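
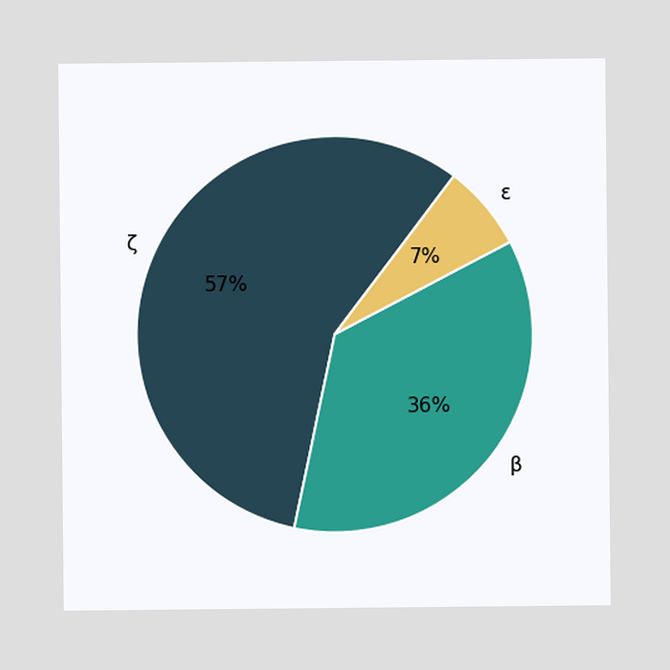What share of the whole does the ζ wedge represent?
The ζ slice takes up 57% of the pie.

57%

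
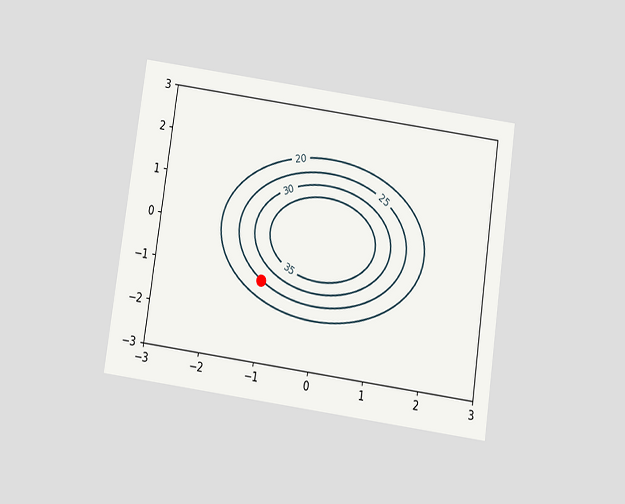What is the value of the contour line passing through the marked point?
The chart is tilted about 8° clockwise and viewed slightly from below. The marked point sits on the contour labelled 25.

25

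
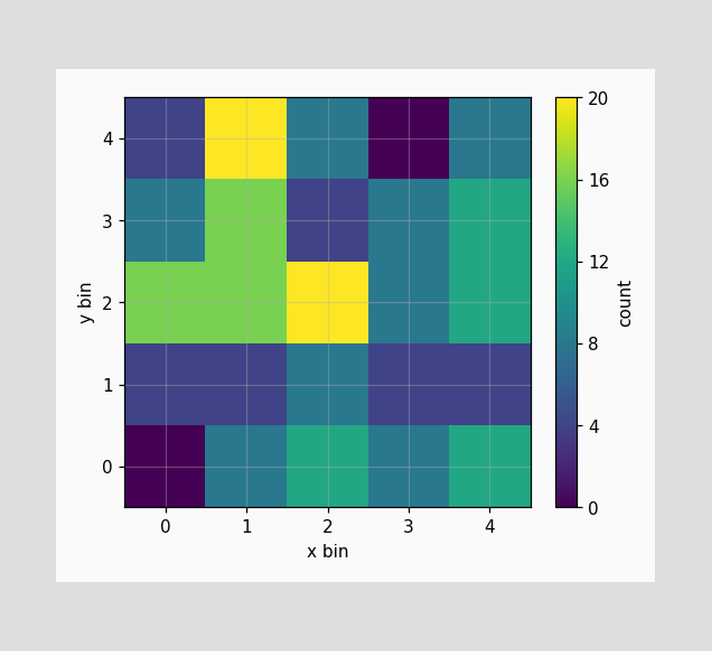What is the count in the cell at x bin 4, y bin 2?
12

Matching the cell (4, 2) against the colorbar gives 12.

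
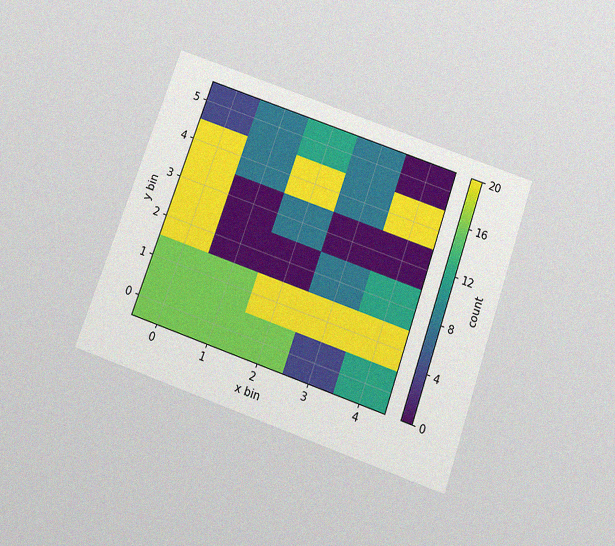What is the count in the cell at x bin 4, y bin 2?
The chart is tilted about 19° clockwise and viewed slightly from below, with some photo noise. Matching the cell (4, 2) against the colorbar gives 12.

12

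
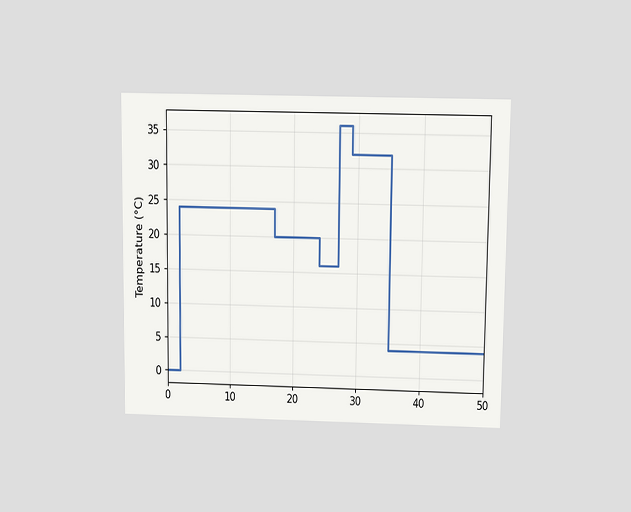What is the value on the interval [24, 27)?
The chart is viewed slightly from above. On [24, 27) the step sits at 16°C.

16°C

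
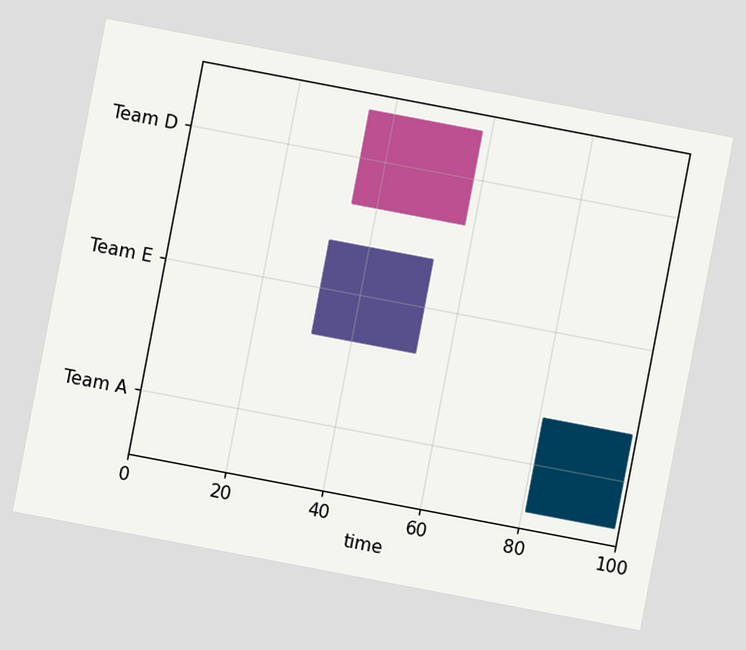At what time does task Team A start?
81

The chart is tilted about 11° clockwise. The Team A bar begins at t=81.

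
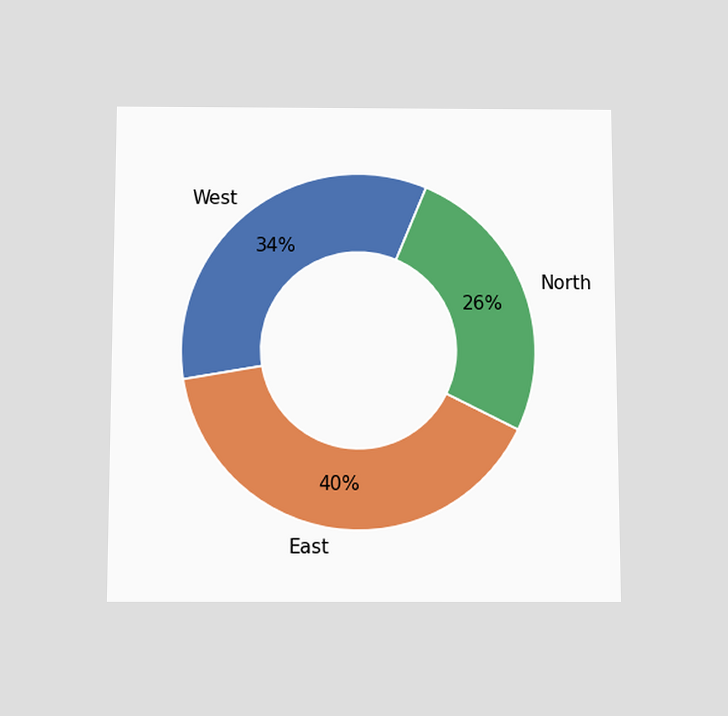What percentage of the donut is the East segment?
40%

The chart is viewed slightly from below. The East segment takes up 40% of the ring.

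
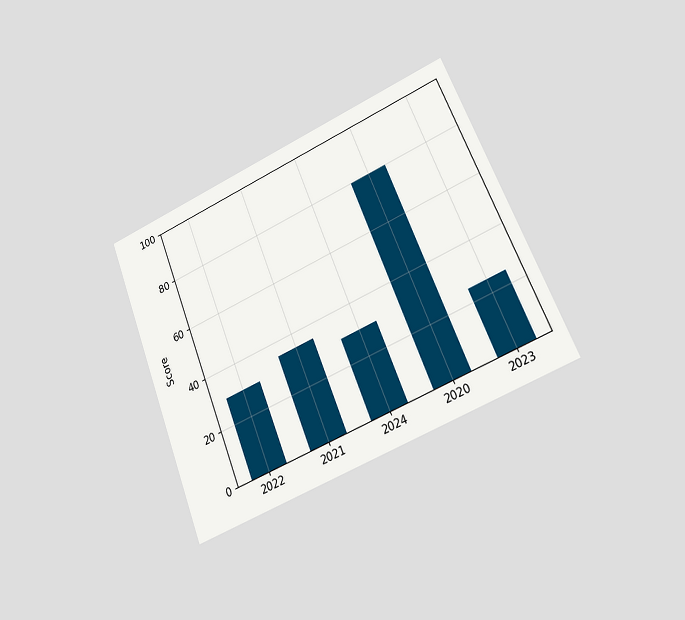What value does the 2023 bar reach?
The chart is tilted about 22° counter-clockwise and viewed at a slight angle. Reading along the chart's y-axis, the 2023 bar reaches 25.

25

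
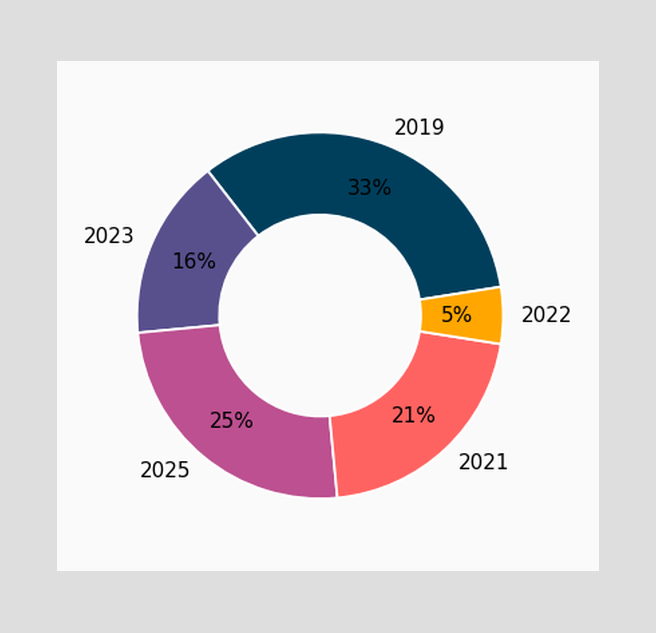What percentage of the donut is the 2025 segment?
The 2025 segment takes up 25% of the ring.

25%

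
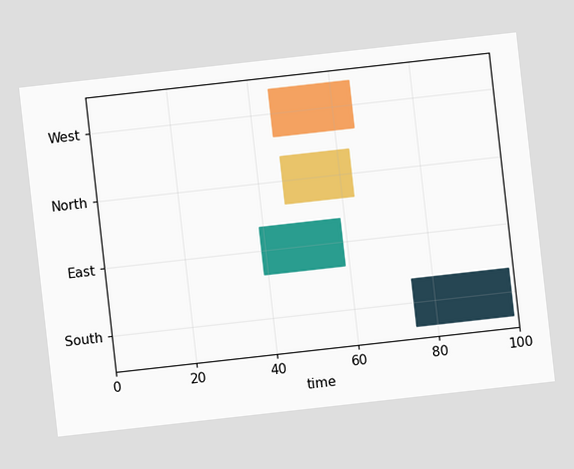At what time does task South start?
75

The chart is tilted about 6° counter-clockwise. The South bar begins at t=75.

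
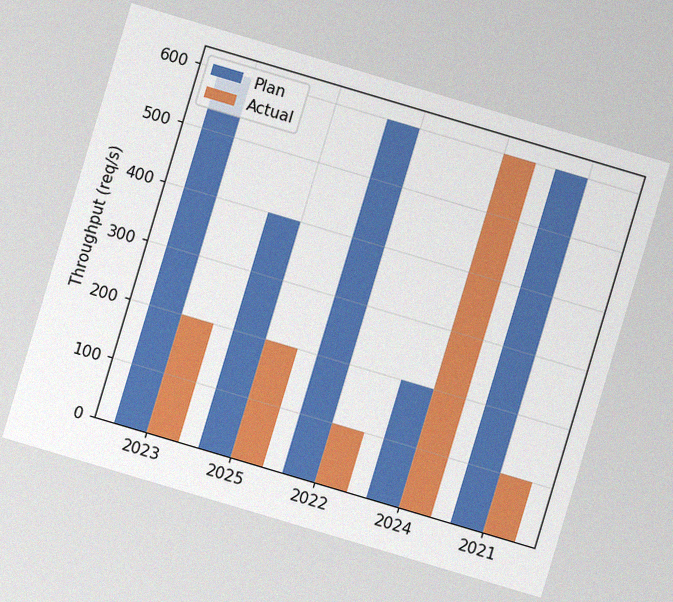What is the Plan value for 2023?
600req/s

The chart is tilted about 17° clockwise, with some photo noise. The Plan bar at 2023 reaches 600req/s on the y-axis.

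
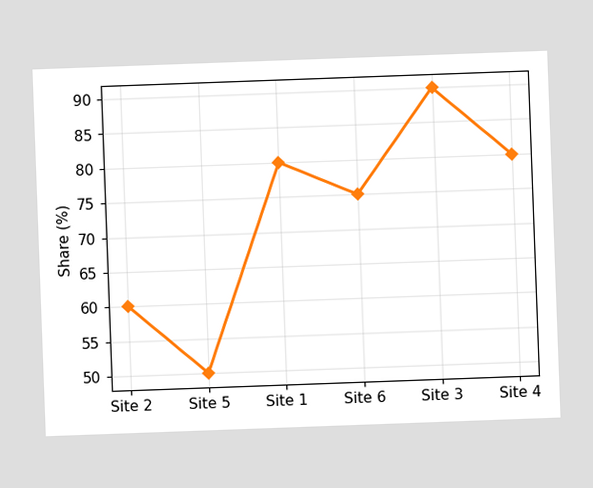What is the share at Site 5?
The chart is tilted about 2° counter-clockwise. At Site 5, the line is at 50%.

50%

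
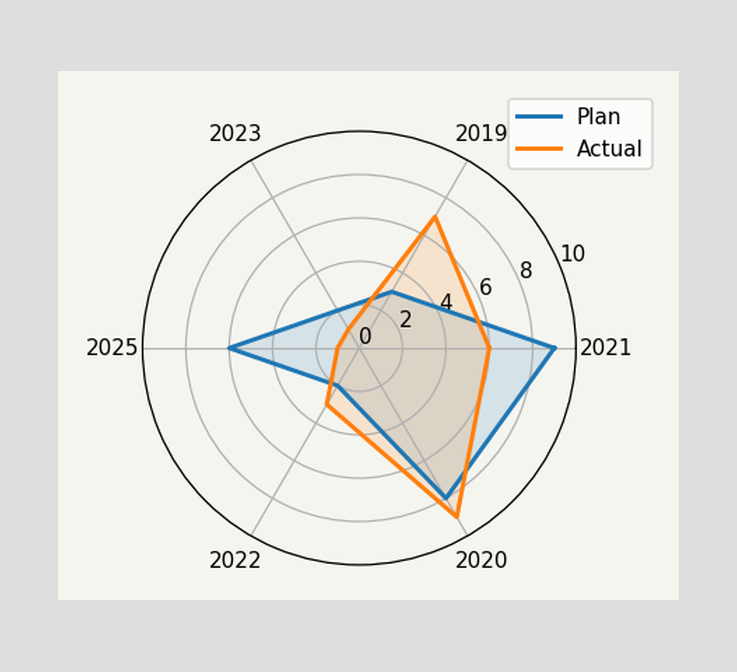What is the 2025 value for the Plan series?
On the 2025 axis, Plan reaches 6.

6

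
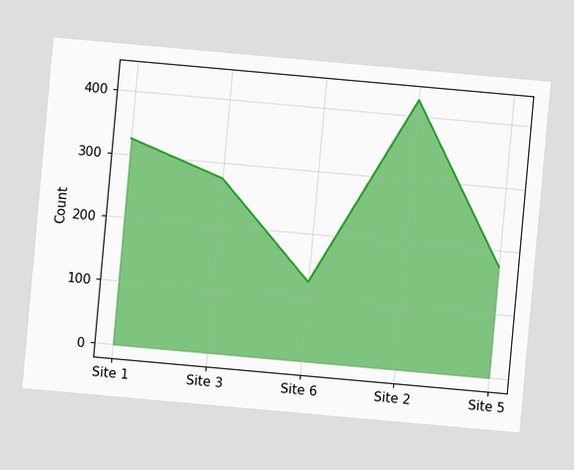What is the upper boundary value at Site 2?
The chart is tilted about 5° clockwise. At Site 2 the upper boundary is at 425.

425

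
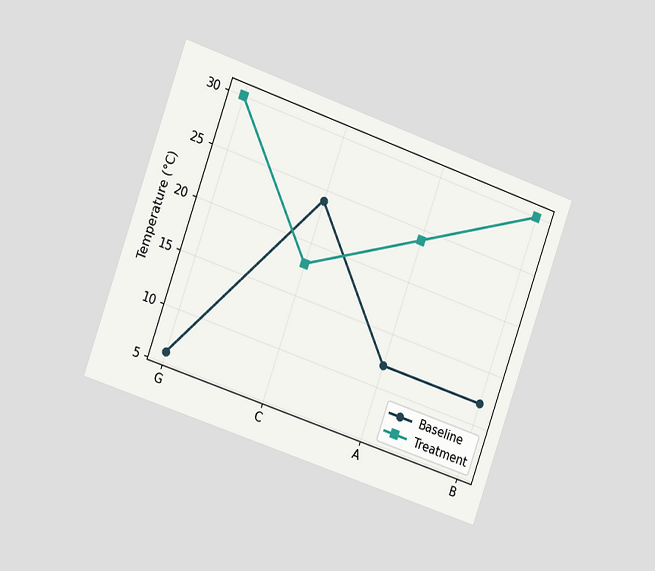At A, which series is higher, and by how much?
Treatment, by 12°C

The chart is tilted about 19° clockwise and viewed slightly from the left. At A, Treatment sits above the other line by 12°C.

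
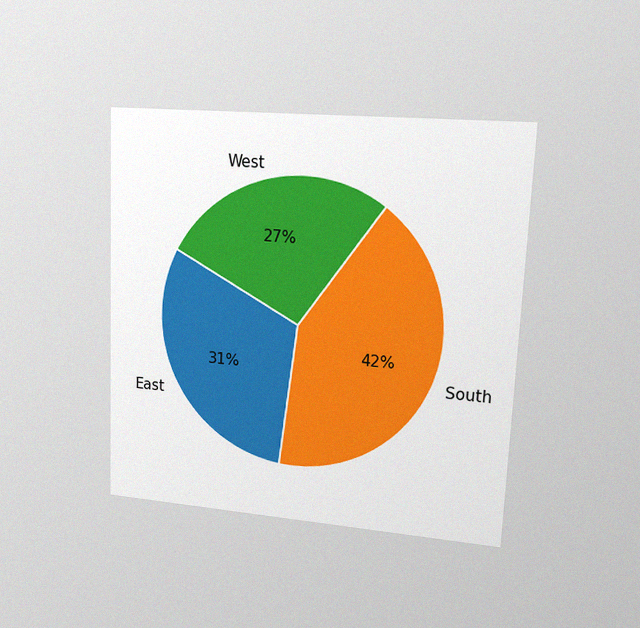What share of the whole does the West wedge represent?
27%

The chart is tilted about 2° clockwise and viewed at a slight angle, with some photo noise. The West slice takes up 27% of the pie.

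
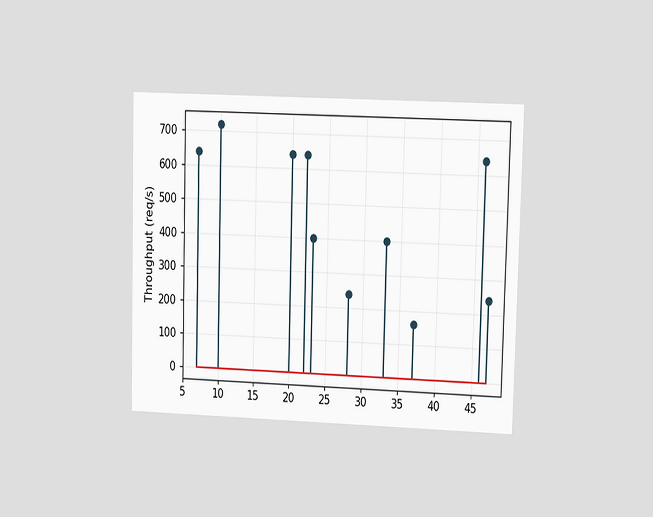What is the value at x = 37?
160req/s

The chart is viewed at a slight angle. The stem at x=37 reaches 160req/s.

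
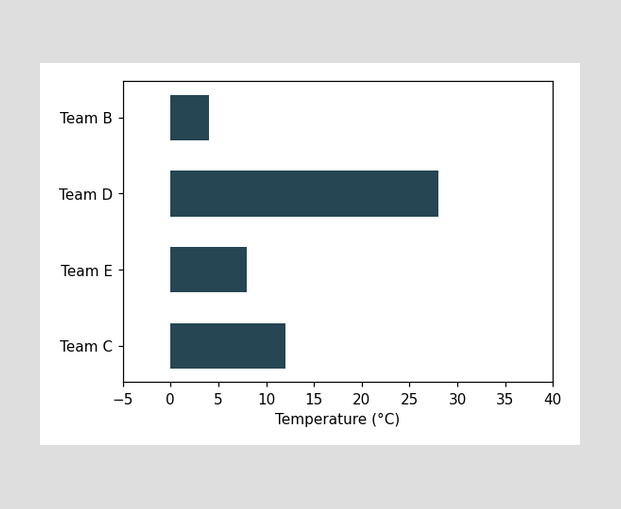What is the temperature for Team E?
Reading along the chart's x-axis, the Team E bar reaches 8°C.

8°C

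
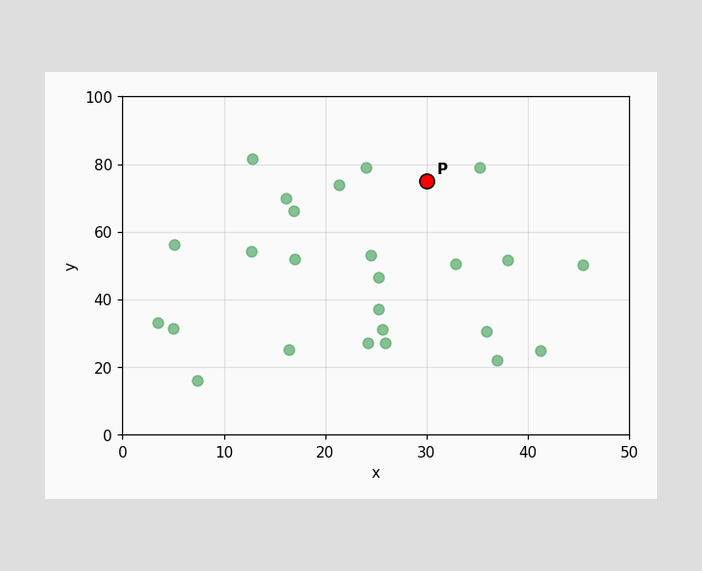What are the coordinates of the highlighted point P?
Following the gridlines from P to each axis, P sits at (30, 75).

(30, 75)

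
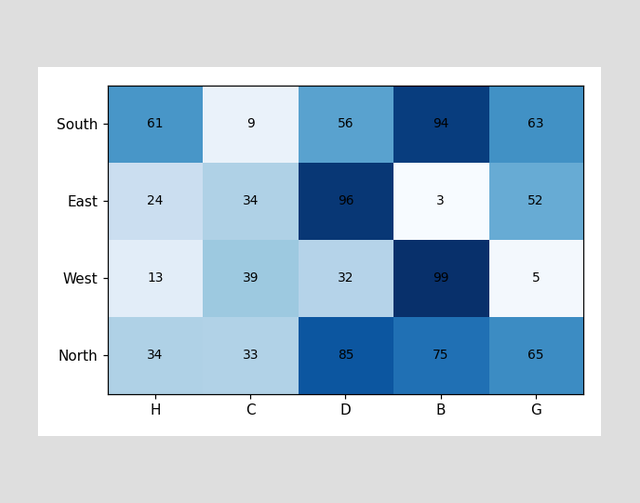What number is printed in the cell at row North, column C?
33

The (North, C) cell reads 33.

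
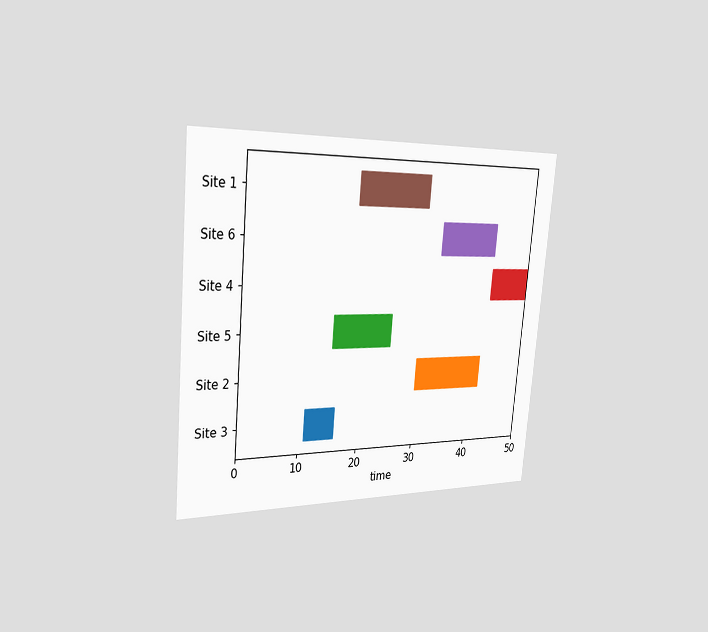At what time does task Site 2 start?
The chart is tilted about 5° clockwise and viewed slightly from the left. The Site 2 bar begins at t=30.

30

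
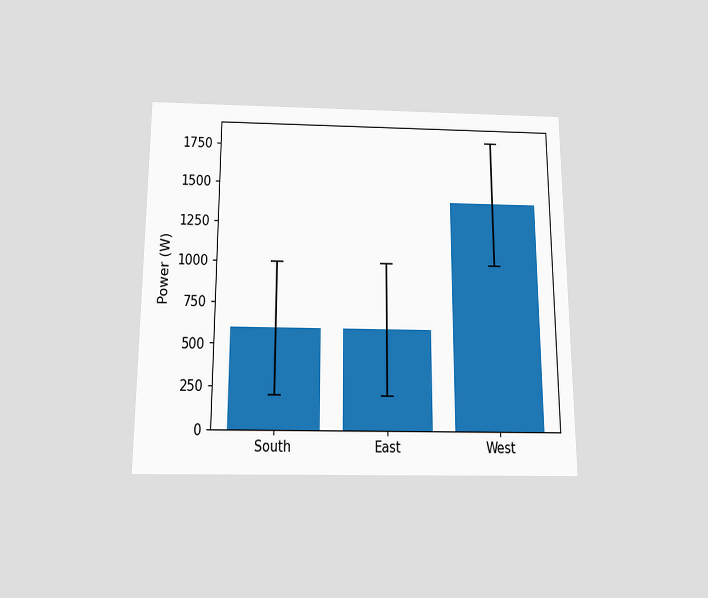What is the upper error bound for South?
1000W

The chart is viewed slightly from below. The South bar's upper whisker reaches 1000W.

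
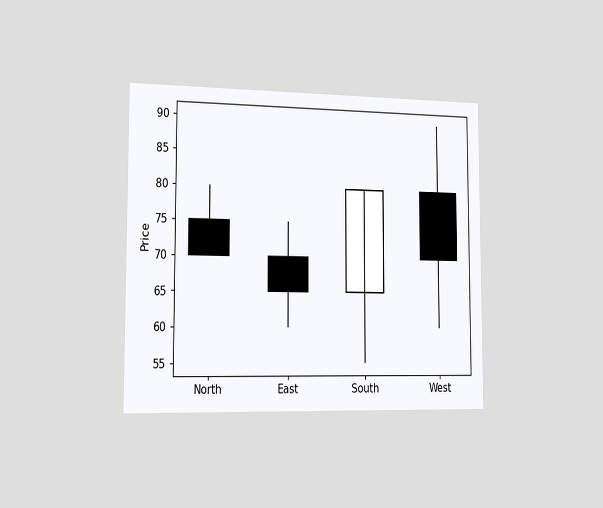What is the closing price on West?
The chart is viewed slightly from the left. The West candle closes at 70.

70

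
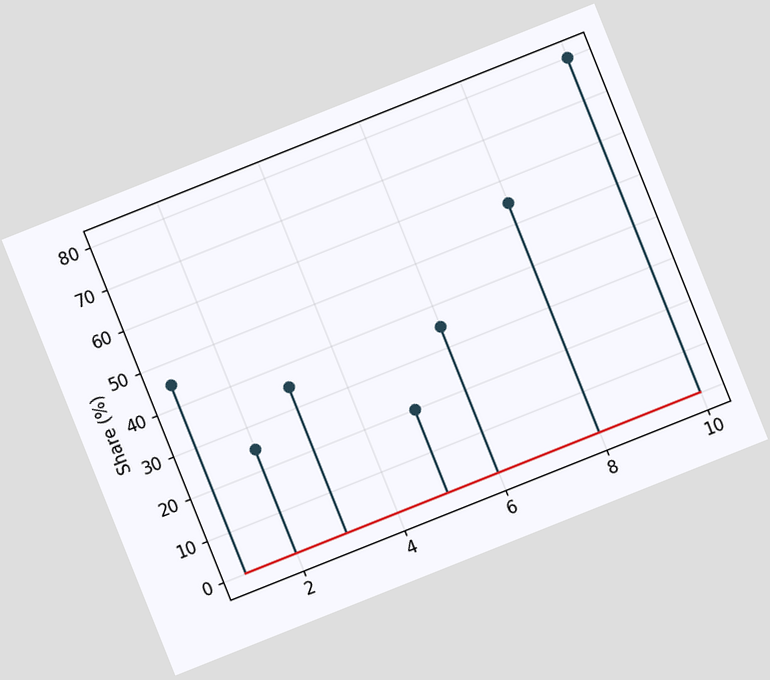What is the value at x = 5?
20%

The chart is tilted about 22° counter-clockwise. The stem at x=5 reaches 20%.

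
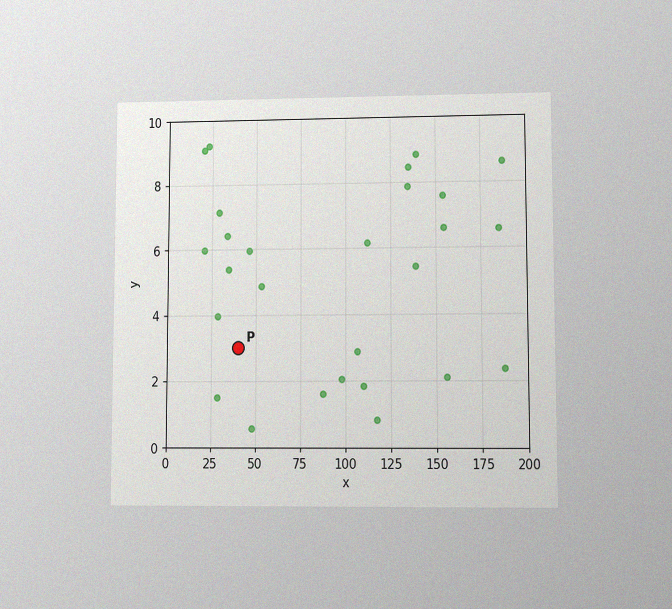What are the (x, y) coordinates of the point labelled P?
(40, 3)

The chart is viewed at a slight angle, with some photo noise. Following the gridlines from P to each axis, P sits at (40, 3).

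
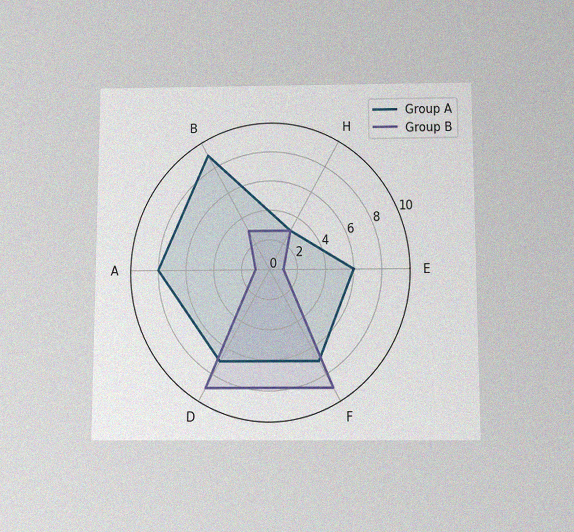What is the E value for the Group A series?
6

The chart is viewed slightly from below, with some photo noise. On the E axis, Group A reaches 6.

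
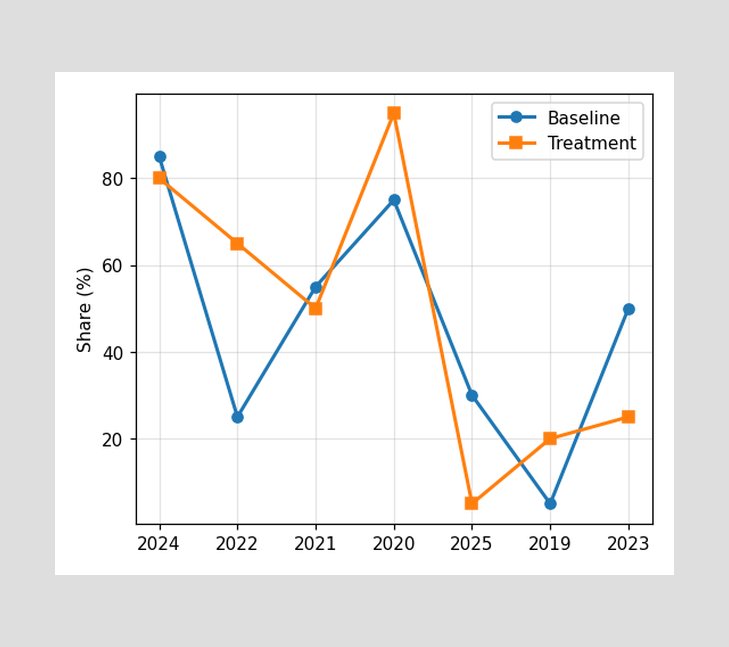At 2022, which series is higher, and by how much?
At 2022, Treatment sits above the other line by 40%.

Treatment, by 40%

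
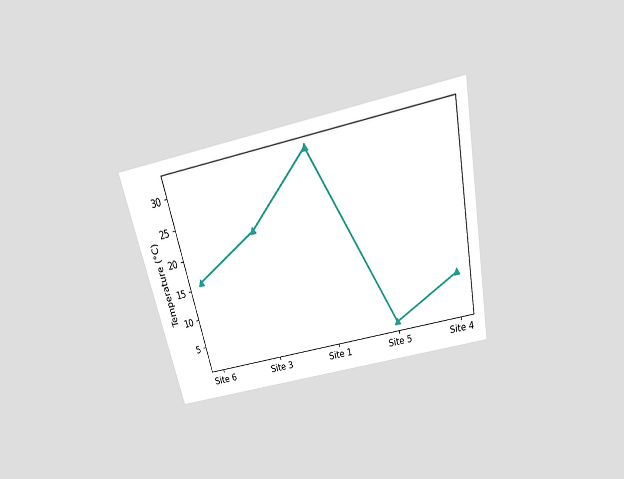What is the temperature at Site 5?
2°C

The chart is tilted about 13° counter-clockwise and viewed slightly from above. At Site 5, the line is at 2°C.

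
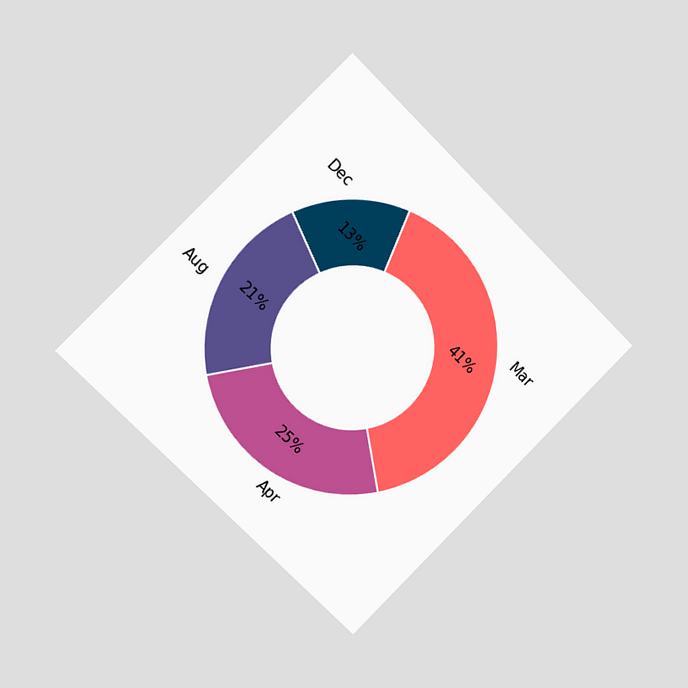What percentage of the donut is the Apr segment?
The chart is tilted about 45° clockwise and viewed slightly from the left. The Apr segment takes up 25% of the ring.

25%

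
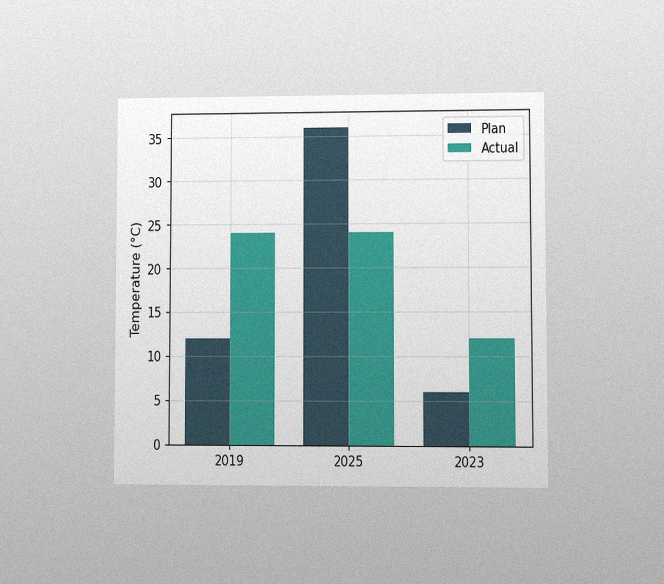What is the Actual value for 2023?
12°C

The chart is viewed at a slight angle, with some photo noise. The Actual bar at 2023 reaches 12°C on the y-axis.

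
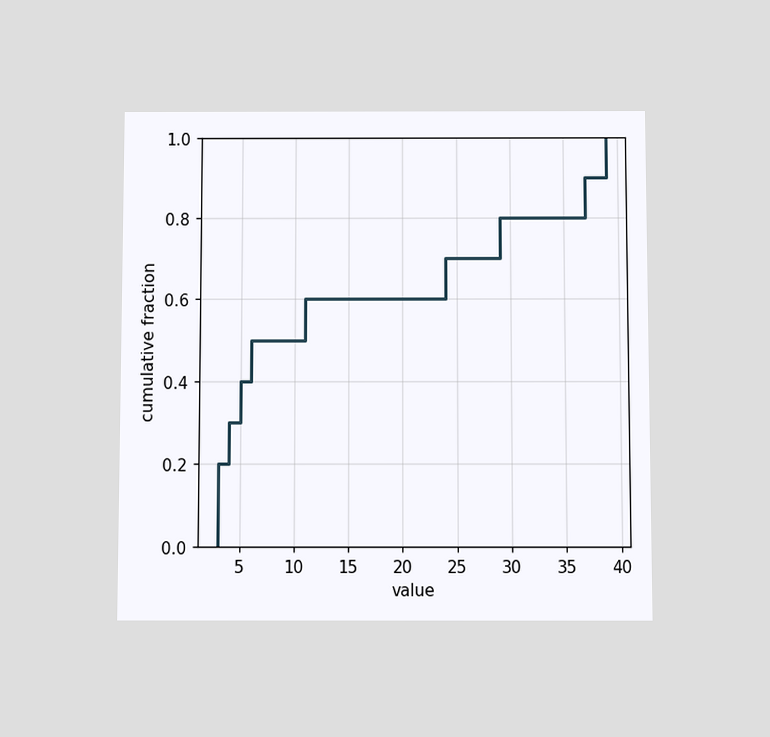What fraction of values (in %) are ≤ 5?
The chart is viewed slightly from below. At x=5 the ECDF step is at 40%.

40%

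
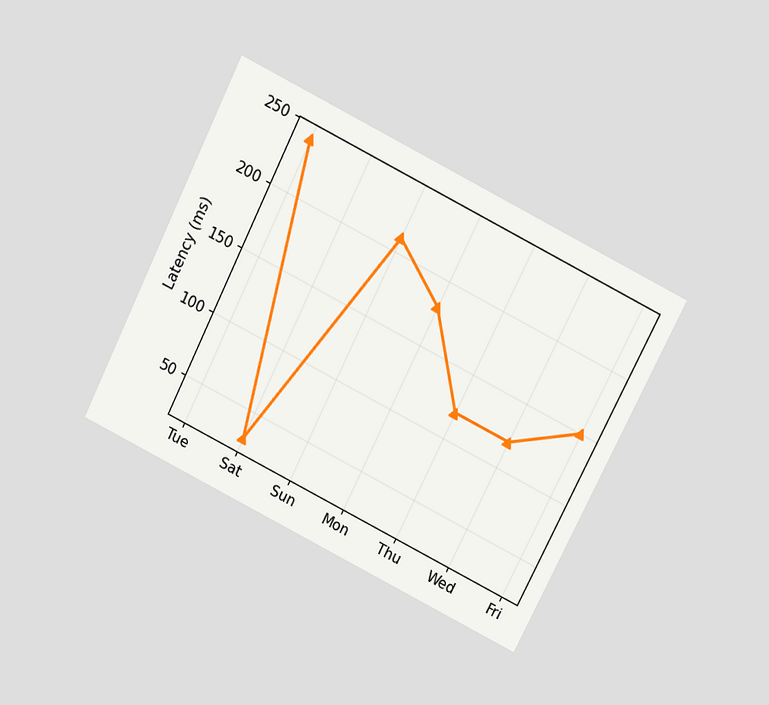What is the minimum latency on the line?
The chart is tilted about 27° clockwise and viewed slightly from above. The lowest point is at Sat, and reading across to the y-axis gives 30ms.

30ms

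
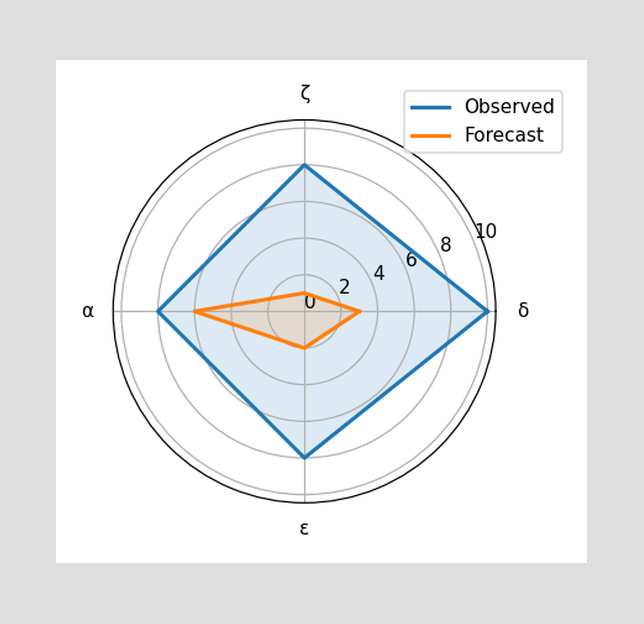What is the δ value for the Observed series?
On the δ axis, Observed reaches 10.

10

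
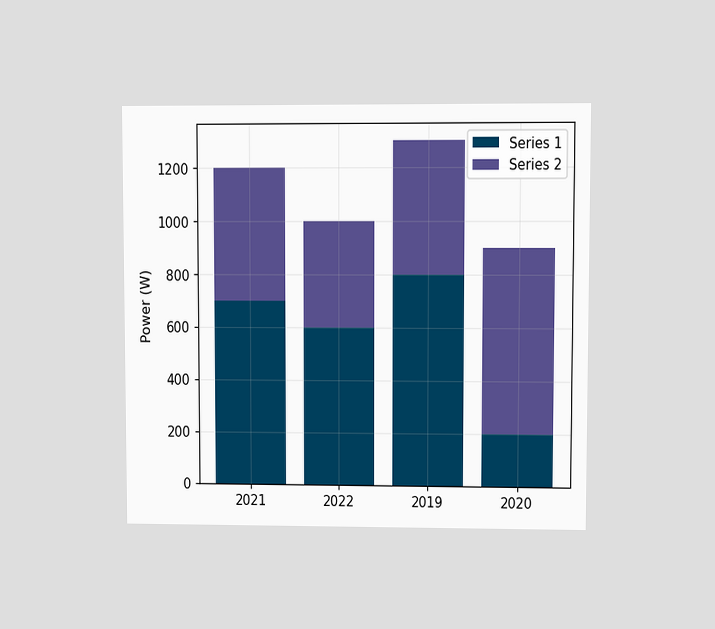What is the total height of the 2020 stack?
The chart is viewed at a slight angle. The 2020 stack's top reaches 900W on the y-axis.

900W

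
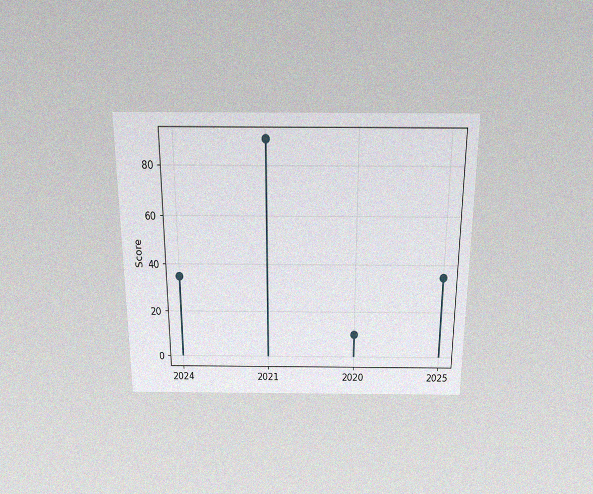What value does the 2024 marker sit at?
The chart is viewed slightly from above, with some photo noise. The 2024 marker sits at 35.

35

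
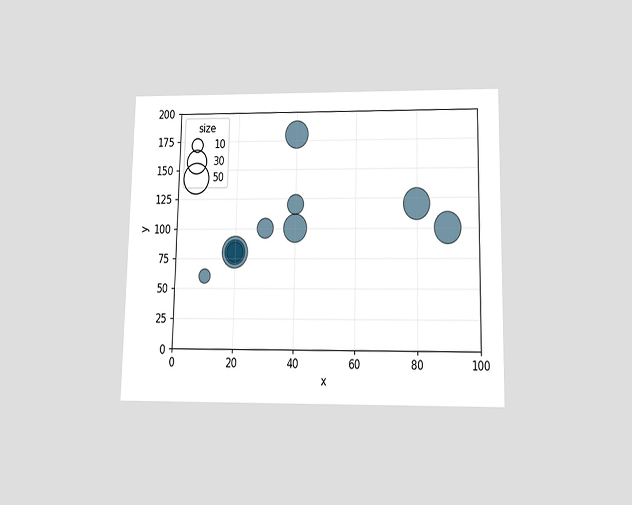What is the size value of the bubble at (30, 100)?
The chart is viewed slightly from below. Matching the bubble at (30, 100) against the size legend gives 20.

20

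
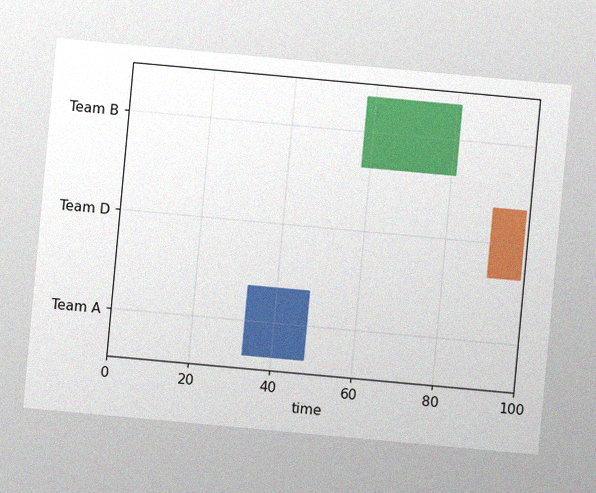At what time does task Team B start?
The chart is tilted about 5° clockwise, with some photo noise. The Team B bar begins at t=58.

58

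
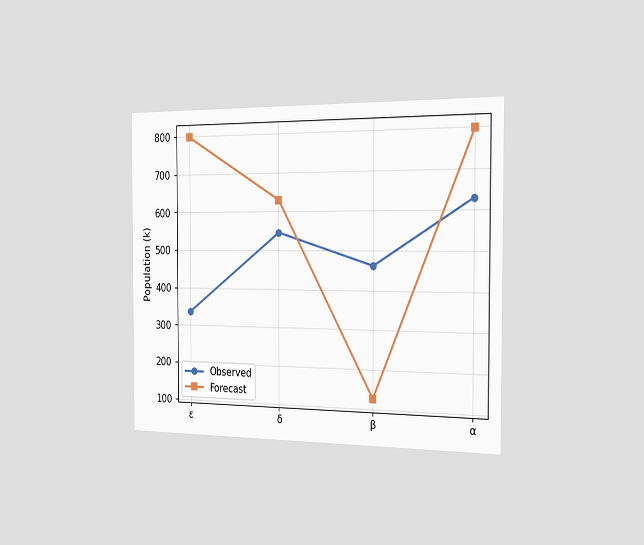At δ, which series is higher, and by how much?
The chart is viewed slightly from the right. At δ, Forecast sits above the other line by 84k.

Forecast, by 84k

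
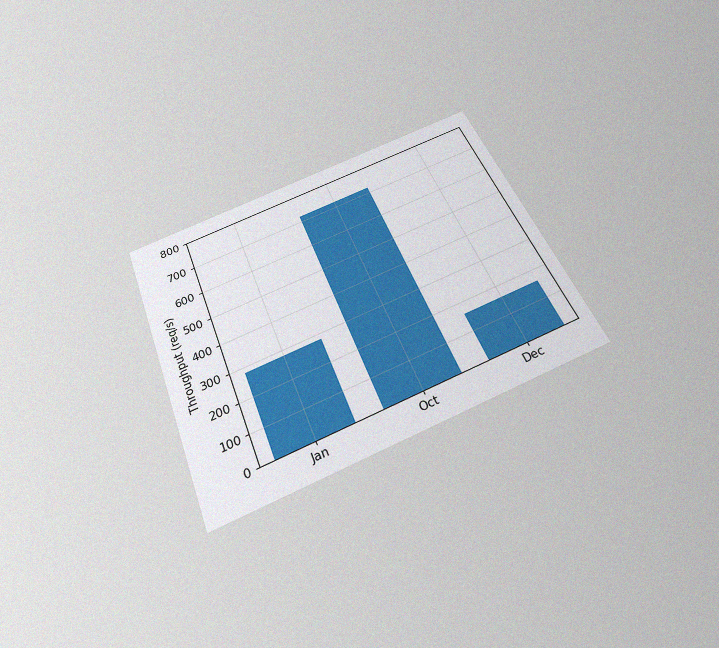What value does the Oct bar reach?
720req/s

The chart is tilted about 22° counter-clockwise and viewed slightly from below, with some photo noise. Reading along the chart's y-axis, the Oct bar reaches 720req/s.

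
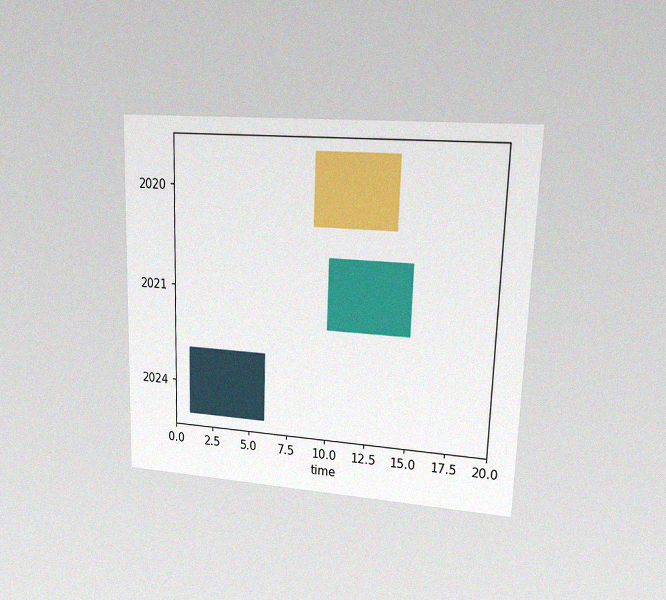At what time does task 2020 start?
9

The chart is viewed at a slight angle, with some photo noise. The 2020 bar begins at t=9.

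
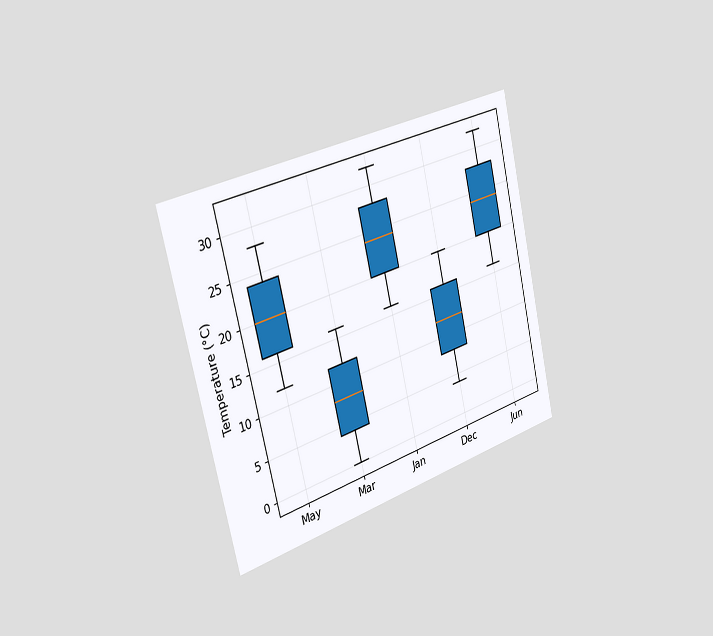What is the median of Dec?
The chart is tilted about 13° counter-clockwise and viewed slightly from the left. The median line in the Dec box sits at 12°C.

12°C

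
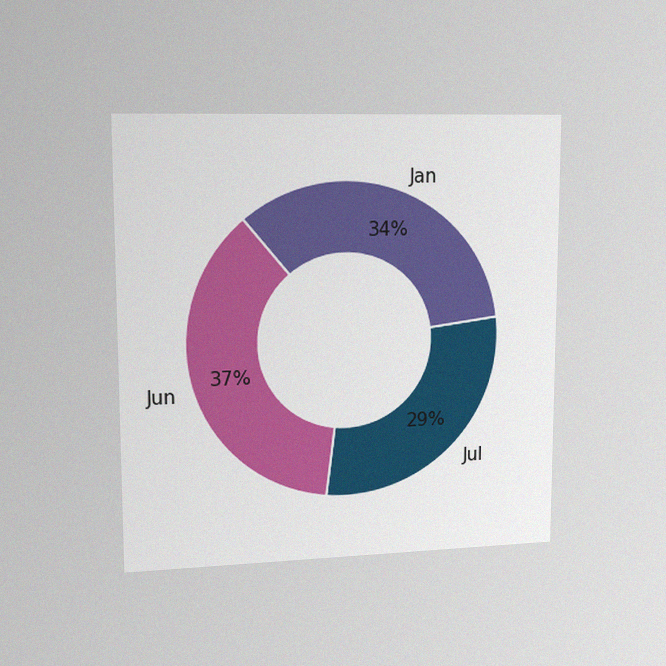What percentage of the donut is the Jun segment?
The chart is viewed slightly from the left, with some photo noise. The Jun segment takes up 37% of the ring.

37%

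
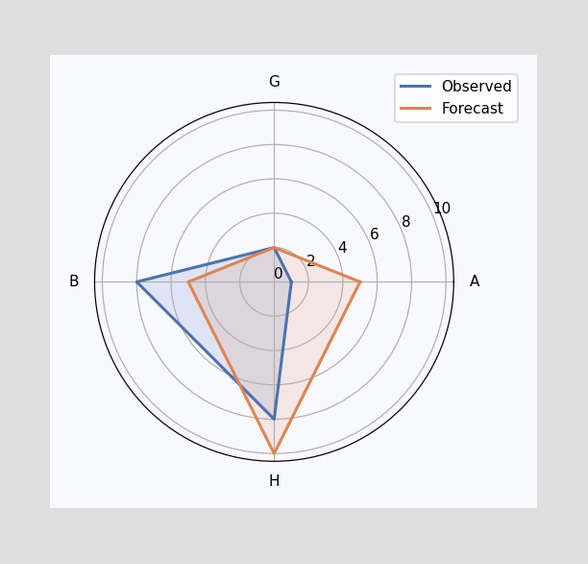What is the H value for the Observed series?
On the H axis, Observed reaches 8.

8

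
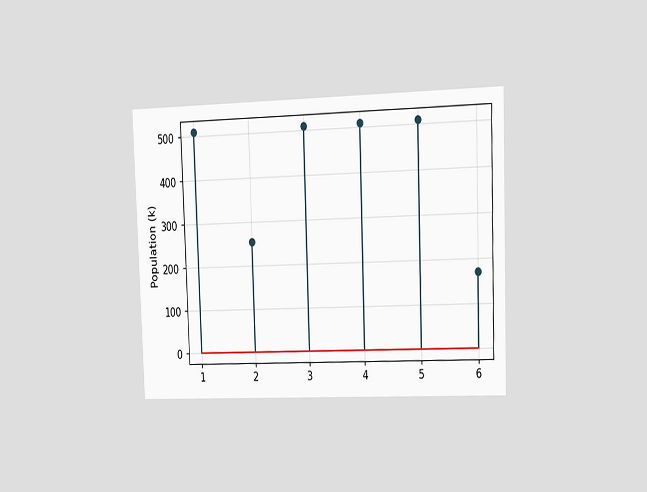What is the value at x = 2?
The chart is viewed at a slight angle. The stem at x=2 reaches 255k.

255k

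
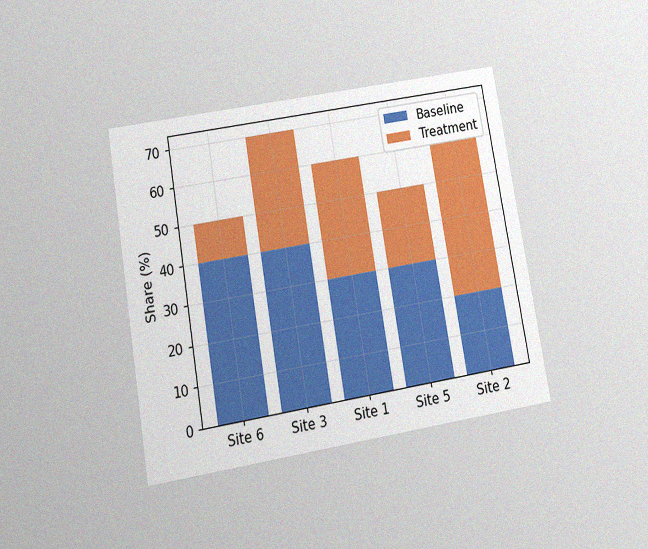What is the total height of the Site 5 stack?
50%

The chart is tilted about 10° counter-clockwise and viewed slightly from below, with some photo noise. The Site 5 stack's top reaches 50% on the y-axis.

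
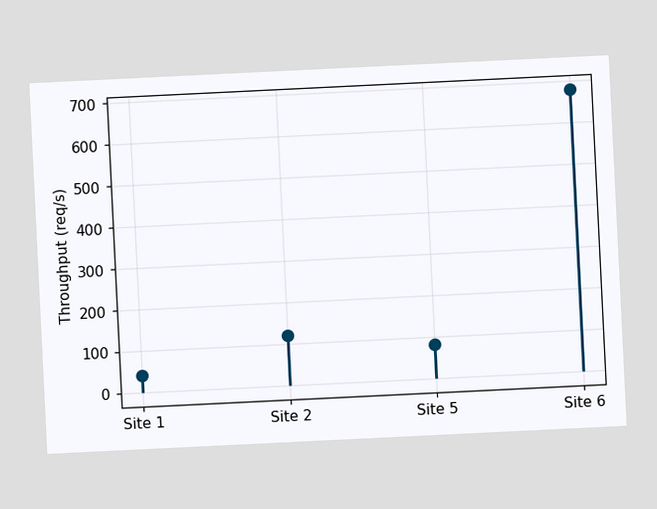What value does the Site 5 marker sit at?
The chart is tilted about 3° counter-clockwise. The Site 5 marker sits at 80req/s.

80req/s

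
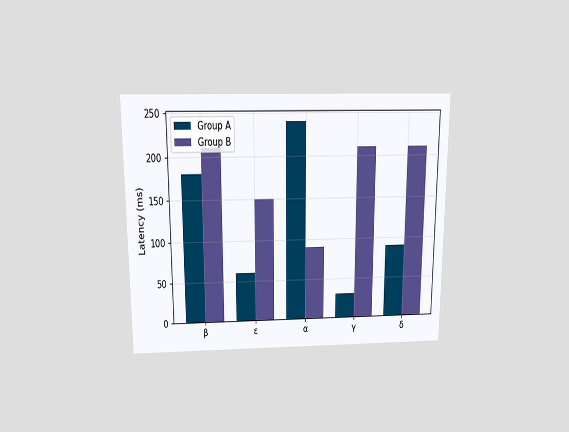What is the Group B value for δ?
The chart is viewed slightly from above. The Group B bar at δ reaches 210ms on the y-axis.

210ms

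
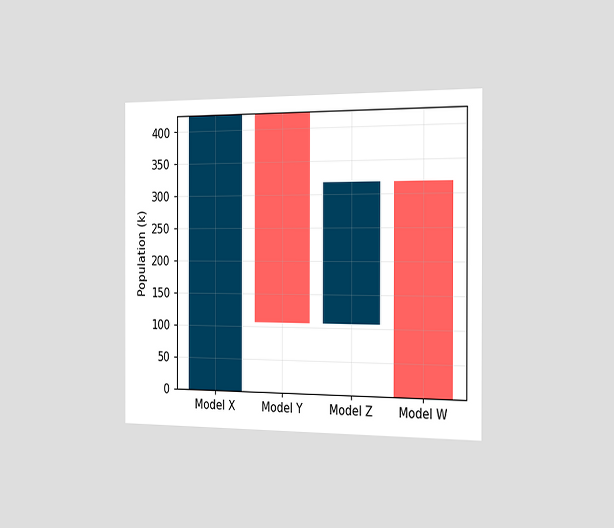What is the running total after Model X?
424k

The chart is viewed slightly from the right. After Model X the running total reaches 424k.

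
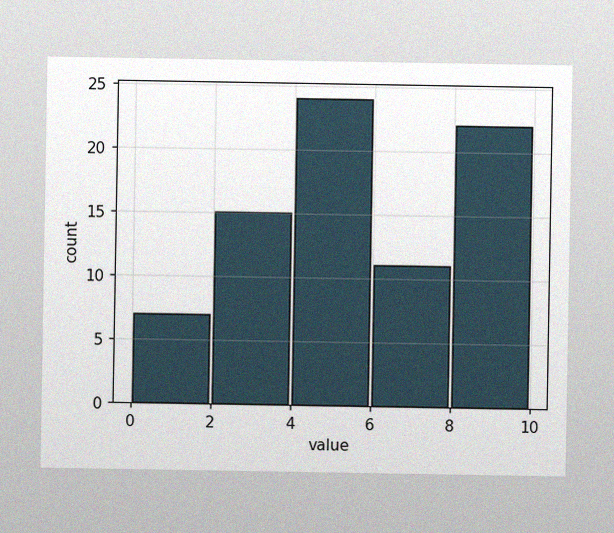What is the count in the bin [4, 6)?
The image has some photo noise and uneven lighting. The [4, 6) bin has height 24.

24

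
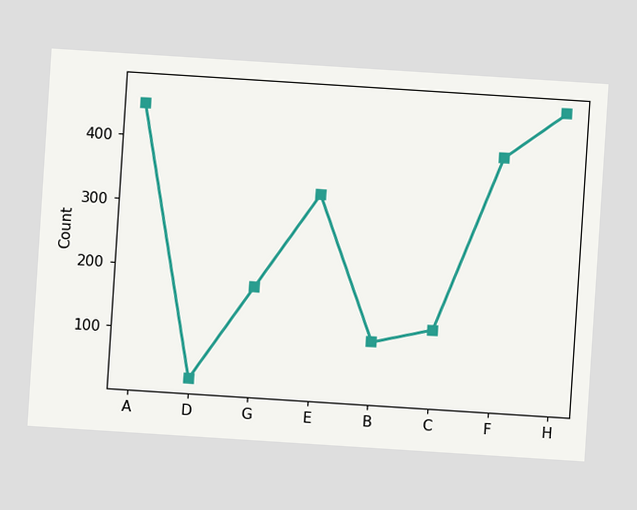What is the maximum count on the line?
475

The chart is tilted about 4° clockwise. The highest point is at H, and reading across to the y-axis gives 475.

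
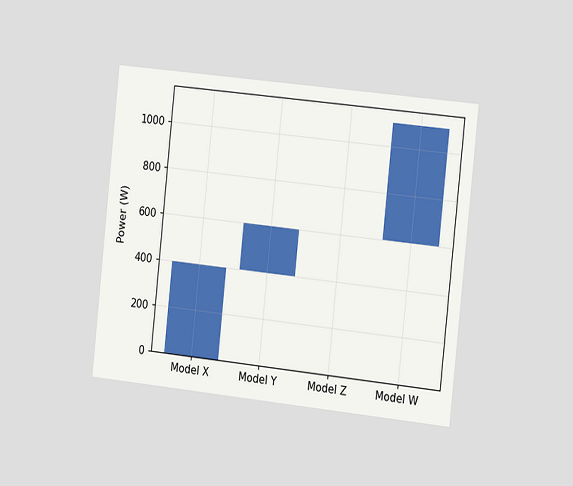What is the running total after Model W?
1100W

The chart is tilted about 6° clockwise and viewed slightly from the right. After Model W the running total reaches 1100W.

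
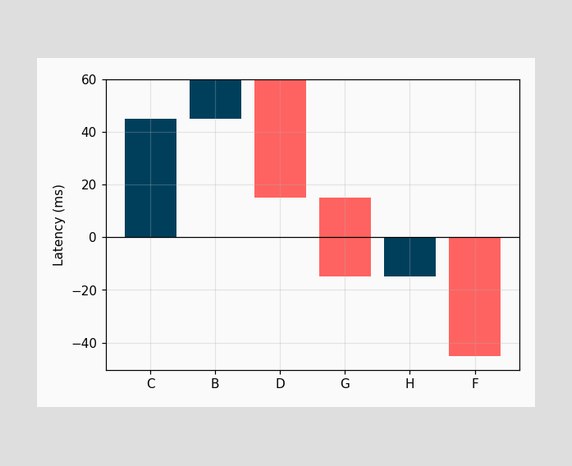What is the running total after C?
After C the running total reaches 45ms.

45ms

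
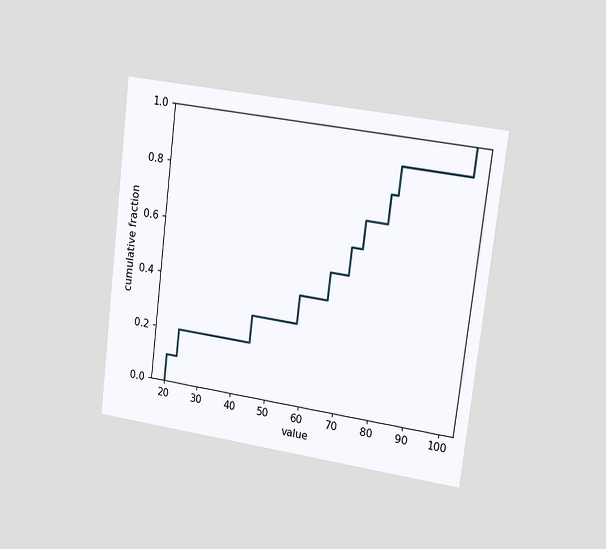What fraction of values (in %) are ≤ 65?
50%

The chart is tilted about 7° clockwise and viewed slightly from the right. At x=65 the ECDF step is at 50%.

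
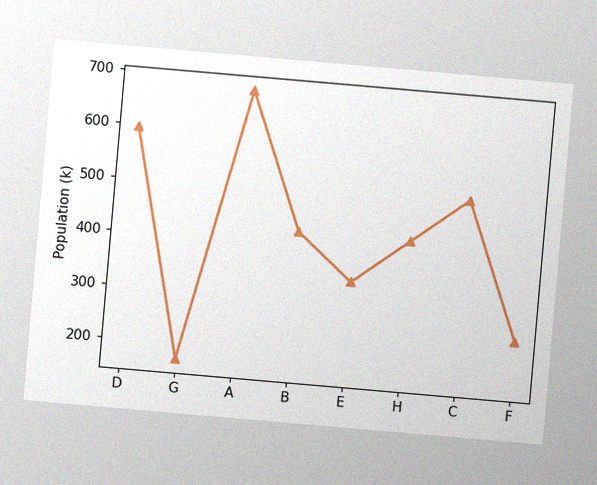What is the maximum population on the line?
The chart is tilted about 5° clockwise, with some photo noise. The highest point is at A, and reading across to the y-axis gives 680k.

680k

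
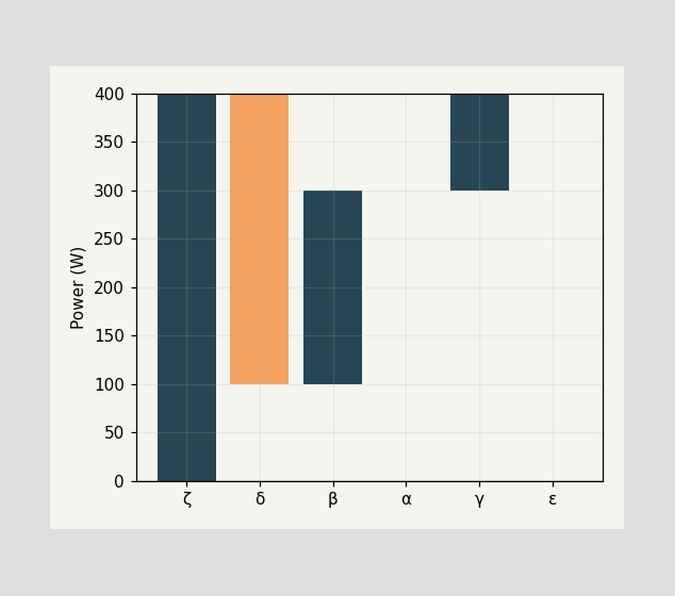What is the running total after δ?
After δ the running total reaches 100W.

100W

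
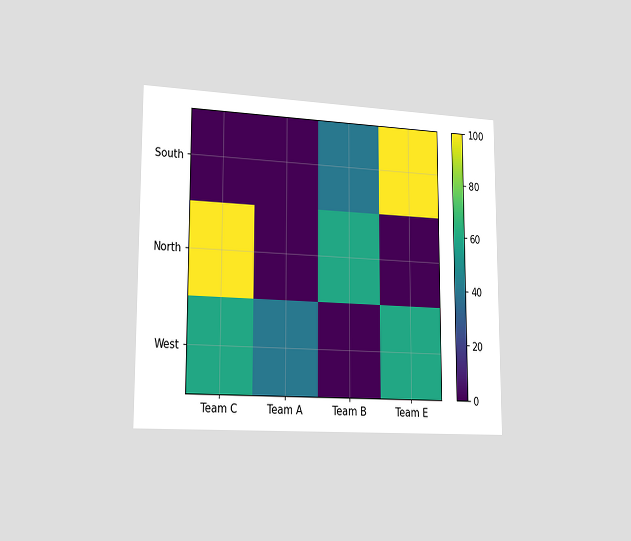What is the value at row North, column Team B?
60

The chart is viewed slightly from the left. Matching cell (North, Team B) against the colorbar gives 60.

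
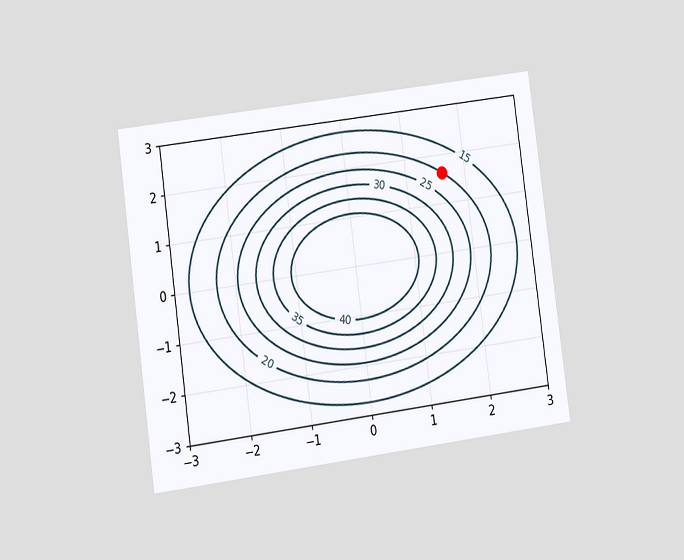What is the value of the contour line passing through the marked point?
The chart is tilted about 8° counter-clockwise and viewed at a slight angle. The marked point sits on the contour labelled 20.

20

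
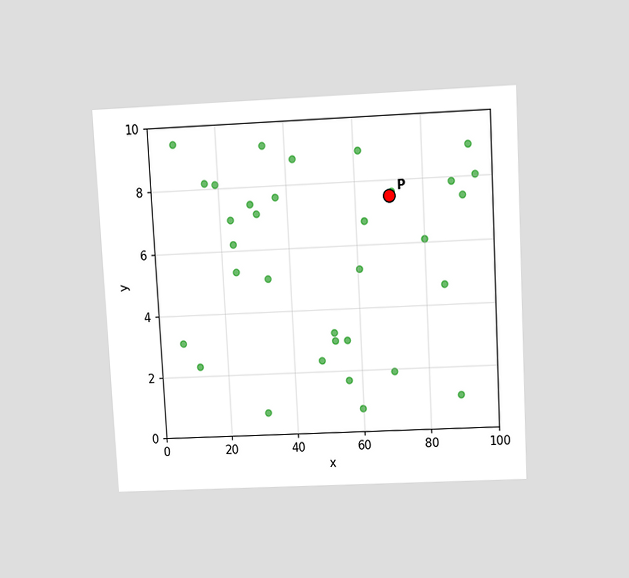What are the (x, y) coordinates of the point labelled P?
The chart is tilted about 3° counter-clockwise and viewed slightly from above. Following the gridlines from P to each axis, P sits at (70, 7.5).

(70, 7.5)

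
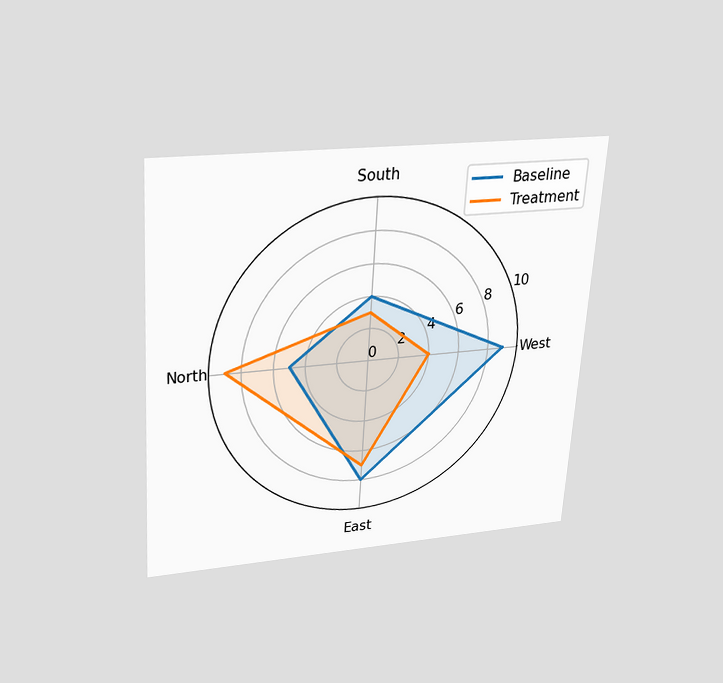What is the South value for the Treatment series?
The chart is tilted about 4° clockwise and viewed slightly from above. On the South axis, Treatment reaches 3.

3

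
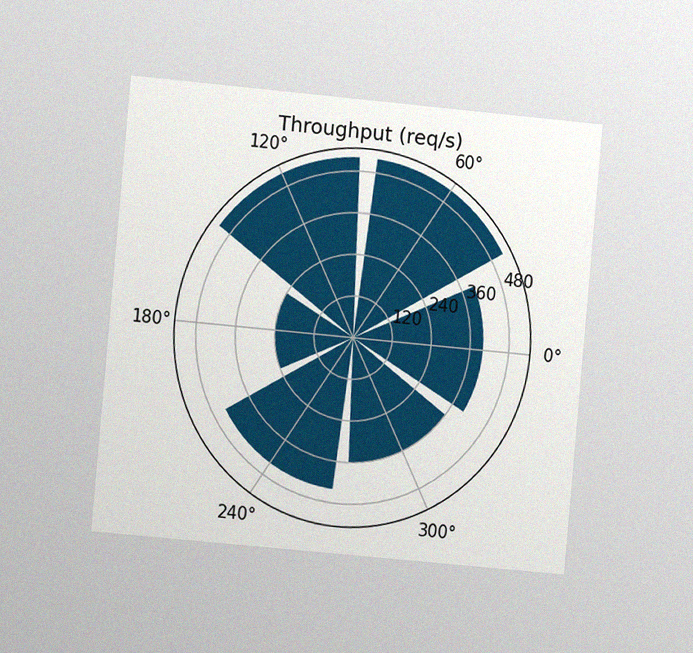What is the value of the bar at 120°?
520req/s

The chart is tilted about 5° clockwise and viewed slightly from the left, with some photo noise. The bar at 120° reaches 520req/s on the radial axis.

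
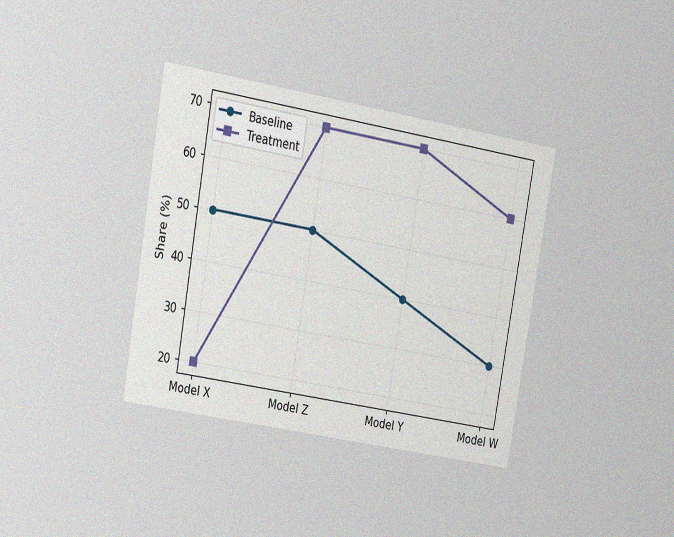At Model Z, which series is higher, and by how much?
The chart is tilted about 10° clockwise and viewed slightly from the left, with some photo noise. At Model Z, Treatment sits above the other line by 20%.

Treatment, by 20%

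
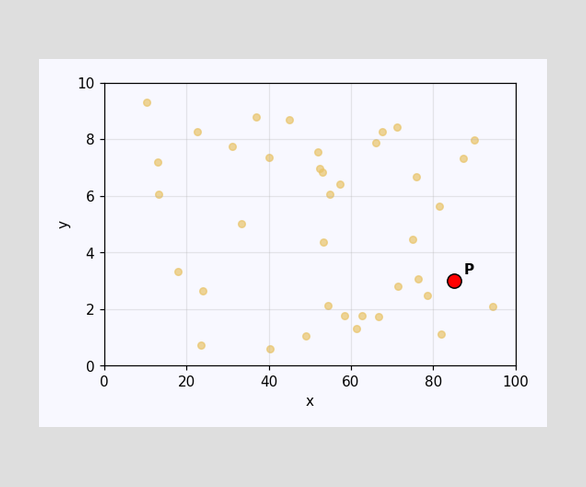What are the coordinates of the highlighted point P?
(85, 3)

Following the gridlines from P to each axis, P sits at (85, 3).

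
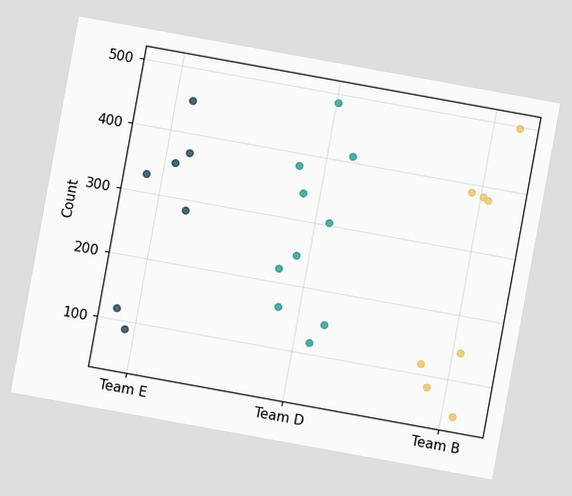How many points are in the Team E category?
The chart is tilted about 10° clockwise. Counting the markers in the Team E column gives 7.

7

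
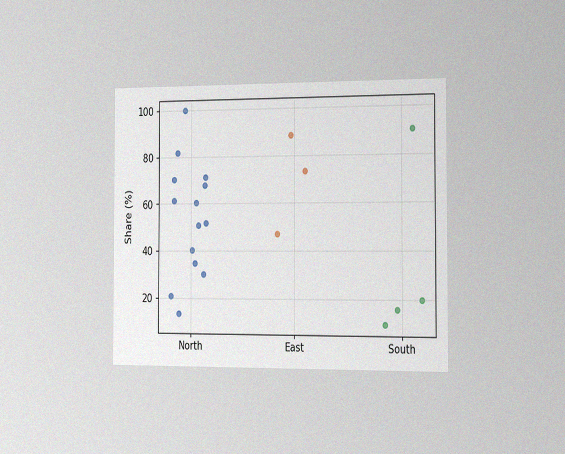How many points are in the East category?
3

The chart is viewed slightly from the right, with some photo noise. Counting the markers in the East column gives 3.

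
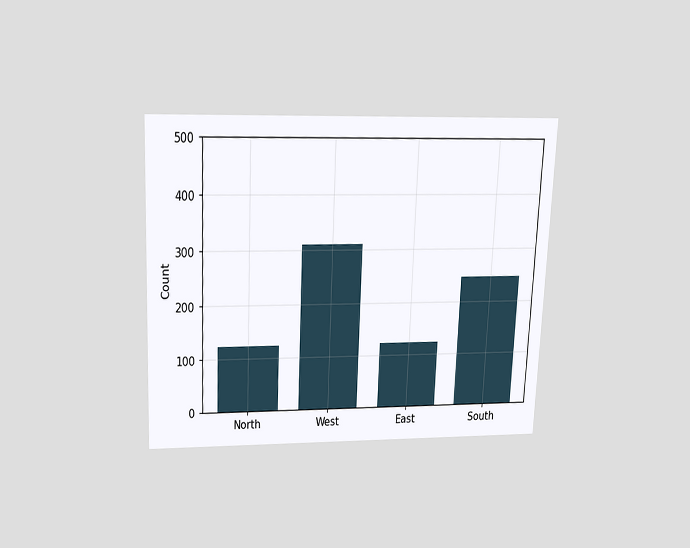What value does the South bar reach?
The chart is tilted about 3° clockwise and viewed slightly from above. Reading along the chart's y-axis, the South bar reaches 248.

248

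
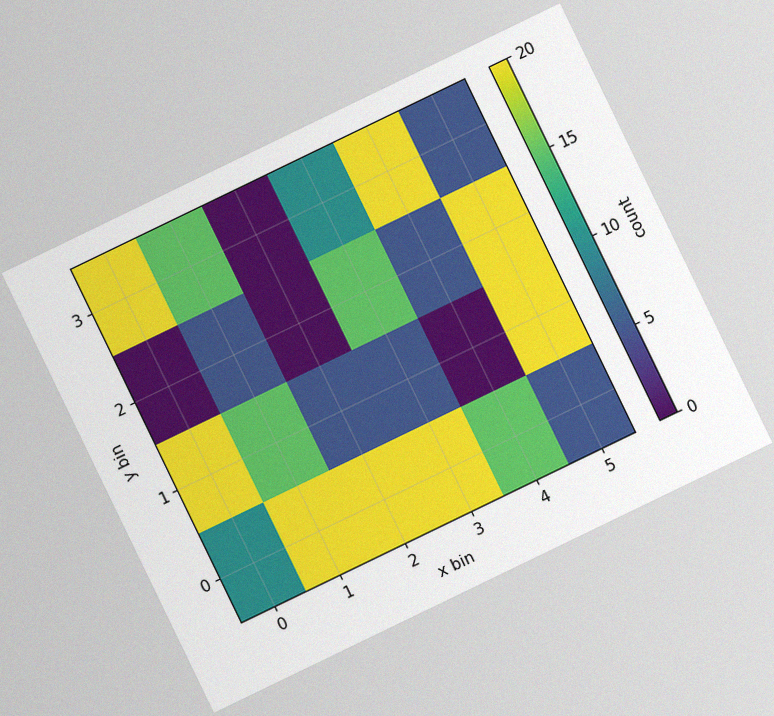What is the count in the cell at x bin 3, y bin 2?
15

The chart is tilted about 26° counter-clockwise, with some photo noise. Matching the cell (3, 2) against the colorbar gives 15.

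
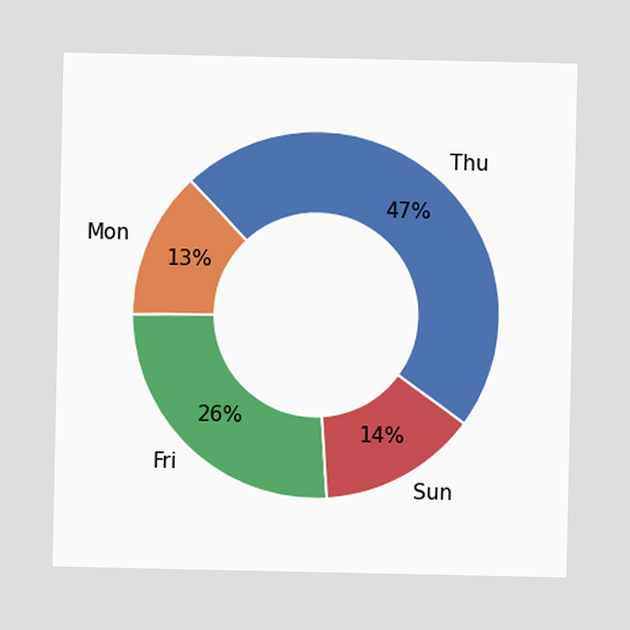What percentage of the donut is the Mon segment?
13%

The Mon segment takes up 13% of the ring.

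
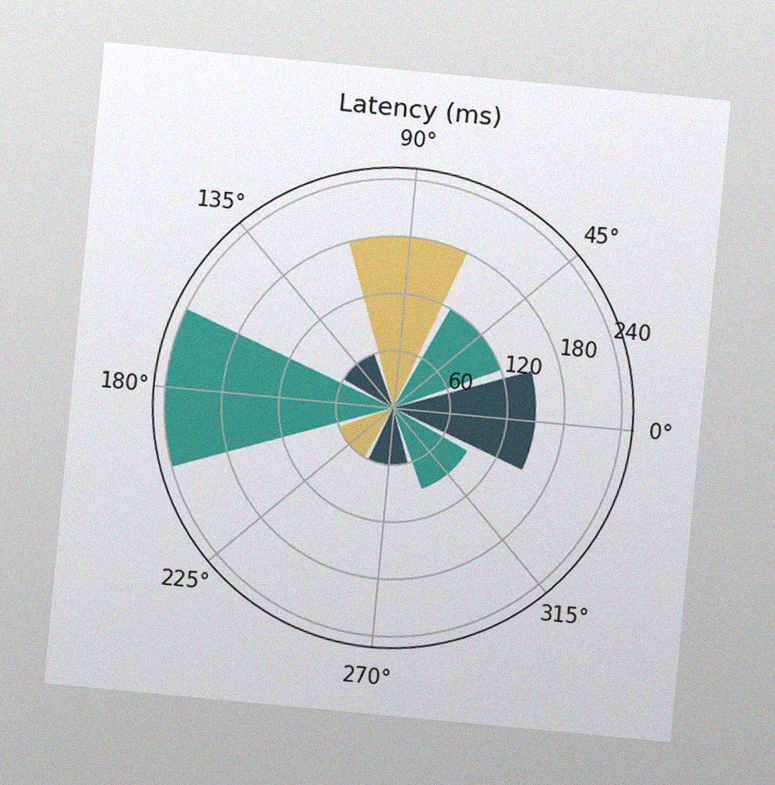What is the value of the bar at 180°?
240ms

The chart is tilted about 5° clockwise, with some photo noise. The bar at 180° reaches 240ms on the radial axis.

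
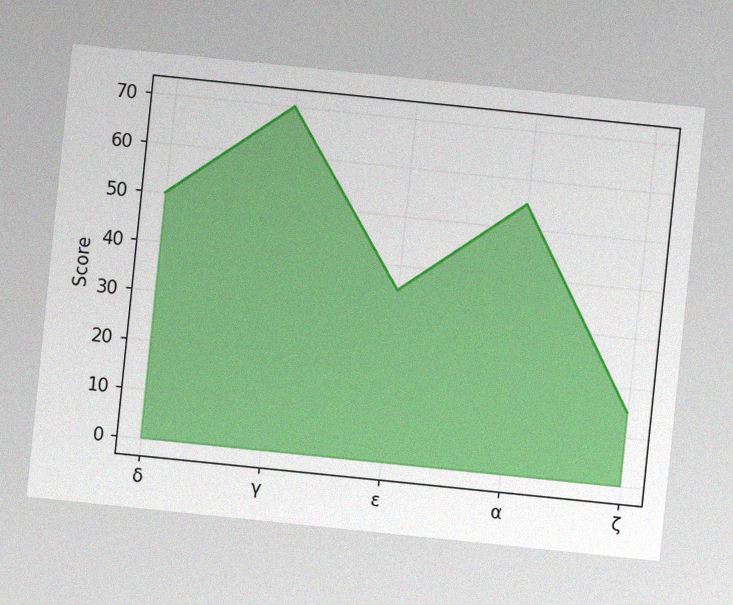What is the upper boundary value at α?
The chart is tilted about 6° clockwise, with some photo noise. At α the upper boundary is at 55.

55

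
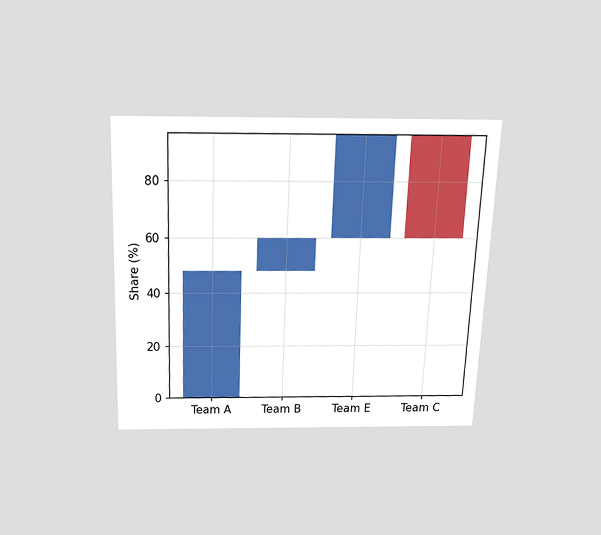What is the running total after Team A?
The chart is tilted about 2° clockwise and viewed slightly from above. After Team A the running total reaches 48%.

48%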